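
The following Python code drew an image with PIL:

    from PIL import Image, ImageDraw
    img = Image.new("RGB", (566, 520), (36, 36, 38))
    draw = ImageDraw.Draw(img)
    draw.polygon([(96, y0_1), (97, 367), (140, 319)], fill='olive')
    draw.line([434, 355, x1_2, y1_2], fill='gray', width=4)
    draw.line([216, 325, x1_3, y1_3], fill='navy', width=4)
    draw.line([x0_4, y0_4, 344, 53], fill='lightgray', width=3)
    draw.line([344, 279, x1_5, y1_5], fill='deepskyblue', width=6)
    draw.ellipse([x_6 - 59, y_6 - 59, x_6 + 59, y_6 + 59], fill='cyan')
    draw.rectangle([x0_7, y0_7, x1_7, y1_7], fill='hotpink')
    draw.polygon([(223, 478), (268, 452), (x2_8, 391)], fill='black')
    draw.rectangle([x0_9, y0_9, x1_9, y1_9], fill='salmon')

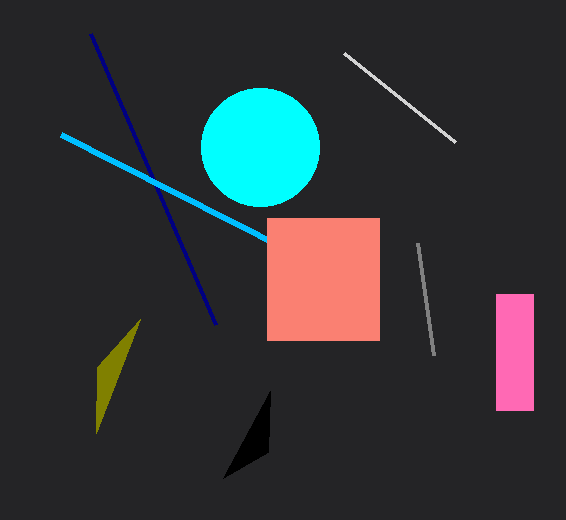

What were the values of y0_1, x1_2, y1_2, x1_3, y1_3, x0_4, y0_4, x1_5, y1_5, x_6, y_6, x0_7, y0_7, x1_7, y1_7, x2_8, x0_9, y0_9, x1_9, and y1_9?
y0_1 = 433
x1_2 = 418
y1_2 = 243
x1_3 = 91
y1_3 = 34
x0_4 = 455
y0_4 = 142
x1_5 = 61
y1_5 = 135
x_6 = 260
y_6 = 147
x0_7 = 496
y0_7 = 294
x1_7 = 533
y1_7 = 410
x2_8 = 270
x0_9 = 267
y0_9 = 218
x1_9 = 379
y1_9 = 340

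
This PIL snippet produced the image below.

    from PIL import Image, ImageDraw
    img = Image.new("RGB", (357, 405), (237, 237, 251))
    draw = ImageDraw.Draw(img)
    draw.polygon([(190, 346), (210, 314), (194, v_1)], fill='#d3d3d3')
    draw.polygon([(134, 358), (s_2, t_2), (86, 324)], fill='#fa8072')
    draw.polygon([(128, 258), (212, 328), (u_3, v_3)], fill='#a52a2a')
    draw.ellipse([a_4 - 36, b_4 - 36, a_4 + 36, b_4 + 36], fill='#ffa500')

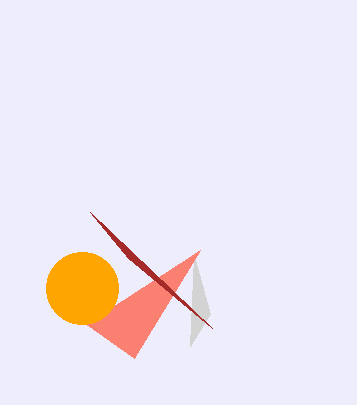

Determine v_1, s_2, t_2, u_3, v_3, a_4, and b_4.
v_1 = 256; s_2 = 200; t_2 = 250; u_3 = 90; v_3 = 212; a_4 = 82; b_4 = 288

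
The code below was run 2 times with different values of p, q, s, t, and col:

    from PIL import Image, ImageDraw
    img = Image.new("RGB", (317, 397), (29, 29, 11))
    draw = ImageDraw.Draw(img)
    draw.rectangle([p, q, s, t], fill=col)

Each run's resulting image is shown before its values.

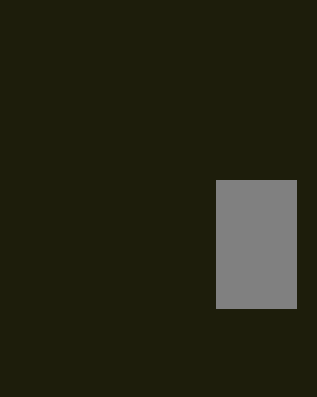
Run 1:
p = 216
q = 180
s = 296
t = 308
col = 'gray'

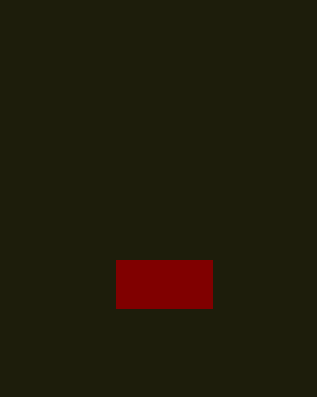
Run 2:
p = 116
q = 260
s = 212
t = 308
col = 'maroon'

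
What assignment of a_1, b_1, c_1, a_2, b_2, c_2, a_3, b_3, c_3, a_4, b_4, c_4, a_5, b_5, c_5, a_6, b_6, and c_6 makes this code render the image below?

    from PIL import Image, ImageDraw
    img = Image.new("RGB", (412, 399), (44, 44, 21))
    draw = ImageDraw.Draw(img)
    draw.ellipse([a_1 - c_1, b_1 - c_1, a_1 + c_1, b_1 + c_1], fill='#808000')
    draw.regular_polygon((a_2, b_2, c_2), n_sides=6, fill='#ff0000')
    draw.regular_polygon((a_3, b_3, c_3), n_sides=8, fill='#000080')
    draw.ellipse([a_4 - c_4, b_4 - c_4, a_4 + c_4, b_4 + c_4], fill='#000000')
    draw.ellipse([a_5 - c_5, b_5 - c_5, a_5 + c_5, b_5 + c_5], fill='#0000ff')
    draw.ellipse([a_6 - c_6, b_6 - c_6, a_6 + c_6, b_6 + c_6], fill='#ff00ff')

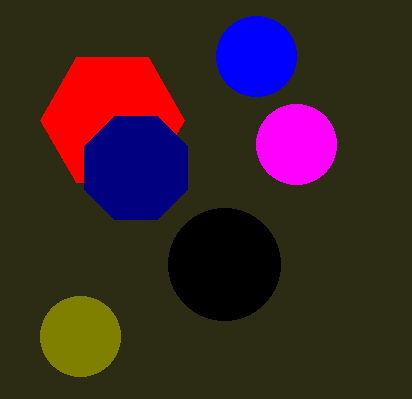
a_1 = 80
b_1 = 336
c_1 = 40
a_2 = 112
b_2 = 120
c_2 = 72
a_3 = 136
b_3 = 168
c_3 = 56
a_4 = 224
b_4 = 264
c_4 = 56
a_5 = 256
b_5 = 56
c_5 = 40
a_6 = 296
b_6 = 144
c_6 = 40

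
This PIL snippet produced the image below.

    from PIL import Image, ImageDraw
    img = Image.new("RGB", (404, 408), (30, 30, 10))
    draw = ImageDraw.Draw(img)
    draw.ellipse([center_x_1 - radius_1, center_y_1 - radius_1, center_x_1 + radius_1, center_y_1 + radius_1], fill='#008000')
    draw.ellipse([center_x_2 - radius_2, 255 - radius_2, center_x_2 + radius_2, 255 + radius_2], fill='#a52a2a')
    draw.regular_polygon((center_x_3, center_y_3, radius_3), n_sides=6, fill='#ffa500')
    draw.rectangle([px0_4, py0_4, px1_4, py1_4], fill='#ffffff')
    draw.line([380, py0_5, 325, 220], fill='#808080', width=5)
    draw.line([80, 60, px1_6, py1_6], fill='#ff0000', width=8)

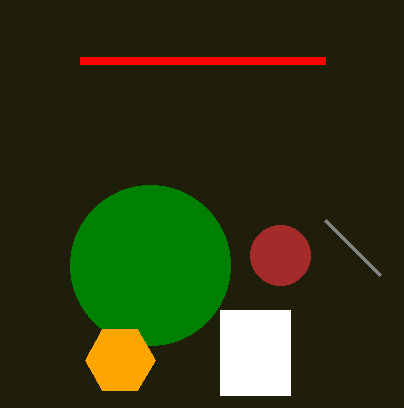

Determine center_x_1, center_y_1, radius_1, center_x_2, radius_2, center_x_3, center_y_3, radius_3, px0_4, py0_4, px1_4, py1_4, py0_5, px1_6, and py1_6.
center_x_1 = 150, center_y_1 = 265, radius_1 = 80, center_x_2 = 280, radius_2 = 30, center_x_3 = 120, center_y_3 = 360, radius_3 = 35, px0_4 = 220, py0_4 = 310, px1_4 = 290, py1_4 = 395, py0_5 = 275, px1_6 = 325, py1_6 = 60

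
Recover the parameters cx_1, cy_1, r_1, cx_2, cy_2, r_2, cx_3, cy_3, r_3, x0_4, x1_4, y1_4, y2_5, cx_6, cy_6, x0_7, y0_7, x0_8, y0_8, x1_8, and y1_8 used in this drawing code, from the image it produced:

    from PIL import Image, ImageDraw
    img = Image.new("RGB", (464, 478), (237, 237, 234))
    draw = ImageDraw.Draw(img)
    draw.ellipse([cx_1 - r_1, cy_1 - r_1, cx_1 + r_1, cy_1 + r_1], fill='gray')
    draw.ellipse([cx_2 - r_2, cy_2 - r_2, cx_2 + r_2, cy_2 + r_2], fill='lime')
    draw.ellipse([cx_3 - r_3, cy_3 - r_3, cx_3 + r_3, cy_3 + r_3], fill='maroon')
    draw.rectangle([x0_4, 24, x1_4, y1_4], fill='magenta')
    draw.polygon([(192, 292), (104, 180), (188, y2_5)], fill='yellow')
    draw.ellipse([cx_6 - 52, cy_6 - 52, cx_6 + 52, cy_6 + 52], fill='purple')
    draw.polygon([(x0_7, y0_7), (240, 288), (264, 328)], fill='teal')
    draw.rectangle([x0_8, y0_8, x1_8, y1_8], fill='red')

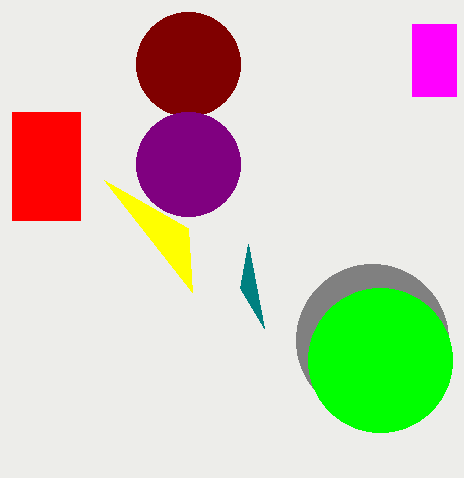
cx_1 = 372
cy_1 = 340
r_1 = 76
cx_2 = 380
cy_2 = 360
r_2 = 72
cx_3 = 188
cy_3 = 64
r_3 = 52
x0_4 = 412
x1_4 = 456
y1_4 = 96
y2_5 = 228
cx_6 = 188
cy_6 = 164
x0_7 = 248
y0_7 = 244
x0_8 = 12
y0_8 = 112
x1_8 = 80
y1_8 = 220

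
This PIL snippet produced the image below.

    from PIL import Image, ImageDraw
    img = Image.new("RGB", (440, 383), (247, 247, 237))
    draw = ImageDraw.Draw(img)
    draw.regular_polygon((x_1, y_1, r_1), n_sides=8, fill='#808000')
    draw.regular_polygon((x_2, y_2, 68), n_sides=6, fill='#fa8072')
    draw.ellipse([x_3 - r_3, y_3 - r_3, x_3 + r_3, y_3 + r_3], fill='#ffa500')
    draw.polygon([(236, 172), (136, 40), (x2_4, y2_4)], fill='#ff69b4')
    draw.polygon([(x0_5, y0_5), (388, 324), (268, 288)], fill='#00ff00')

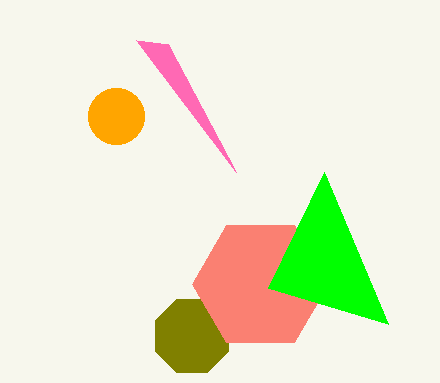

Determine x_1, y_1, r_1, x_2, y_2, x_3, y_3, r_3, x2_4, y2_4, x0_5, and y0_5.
x_1 = 192
y_1 = 336
r_1 = 40
x_2 = 260
y_2 = 284
x_3 = 116
y_3 = 116
r_3 = 28
x2_4 = 168
y2_4 = 44
x0_5 = 324
y0_5 = 172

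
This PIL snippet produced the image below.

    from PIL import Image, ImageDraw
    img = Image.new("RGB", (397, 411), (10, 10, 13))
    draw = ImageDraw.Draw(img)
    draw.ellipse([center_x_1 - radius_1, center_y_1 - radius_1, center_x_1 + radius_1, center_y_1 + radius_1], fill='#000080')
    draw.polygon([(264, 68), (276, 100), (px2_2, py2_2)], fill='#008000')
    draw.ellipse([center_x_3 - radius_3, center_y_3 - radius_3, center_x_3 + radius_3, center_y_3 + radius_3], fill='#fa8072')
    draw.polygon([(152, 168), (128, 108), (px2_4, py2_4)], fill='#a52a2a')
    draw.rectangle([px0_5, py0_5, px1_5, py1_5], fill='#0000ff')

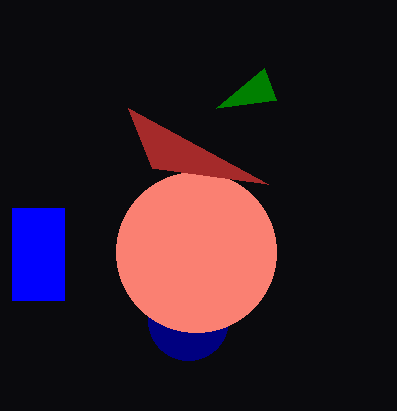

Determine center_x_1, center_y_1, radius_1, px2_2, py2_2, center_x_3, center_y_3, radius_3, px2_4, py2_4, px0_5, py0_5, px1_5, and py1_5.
center_x_1 = 188; center_y_1 = 320; radius_1 = 40; px2_2 = 216; py2_2 = 108; center_x_3 = 196; center_y_3 = 252; radius_3 = 80; px2_4 = 268; py2_4 = 184; px0_5 = 12; py0_5 = 208; px1_5 = 64; py1_5 = 300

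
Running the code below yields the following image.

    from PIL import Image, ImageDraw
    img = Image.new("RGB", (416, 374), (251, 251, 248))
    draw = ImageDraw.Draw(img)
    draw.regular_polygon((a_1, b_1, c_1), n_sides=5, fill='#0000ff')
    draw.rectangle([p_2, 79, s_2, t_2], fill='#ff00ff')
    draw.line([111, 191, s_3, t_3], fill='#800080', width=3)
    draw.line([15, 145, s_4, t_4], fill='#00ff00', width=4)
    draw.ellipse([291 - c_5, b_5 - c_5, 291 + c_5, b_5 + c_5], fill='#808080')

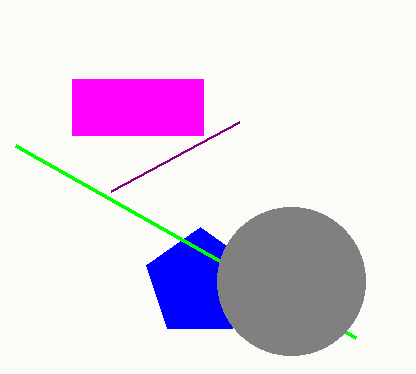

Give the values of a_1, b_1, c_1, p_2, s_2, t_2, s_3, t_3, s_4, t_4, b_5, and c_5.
a_1 = 200, b_1 = 283, c_1 = 56, p_2 = 72, s_2 = 203, t_2 = 135, s_3 = 239, t_3 = 122, s_4 = 355, t_4 = 337, b_5 = 281, c_5 = 74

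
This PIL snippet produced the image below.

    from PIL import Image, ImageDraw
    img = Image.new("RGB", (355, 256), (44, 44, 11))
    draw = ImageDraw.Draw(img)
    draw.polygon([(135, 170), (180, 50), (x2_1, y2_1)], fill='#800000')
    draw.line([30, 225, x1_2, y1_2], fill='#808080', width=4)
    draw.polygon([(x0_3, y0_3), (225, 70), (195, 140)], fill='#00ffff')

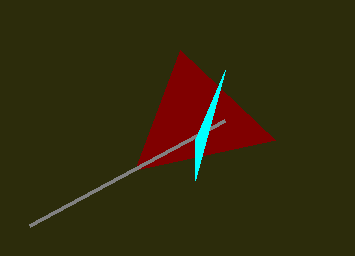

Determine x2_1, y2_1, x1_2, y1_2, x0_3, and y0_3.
x2_1 = 275; y2_1 = 140; x1_2 = 225; y1_2 = 120; x0_3 = 195; y0_3 = 180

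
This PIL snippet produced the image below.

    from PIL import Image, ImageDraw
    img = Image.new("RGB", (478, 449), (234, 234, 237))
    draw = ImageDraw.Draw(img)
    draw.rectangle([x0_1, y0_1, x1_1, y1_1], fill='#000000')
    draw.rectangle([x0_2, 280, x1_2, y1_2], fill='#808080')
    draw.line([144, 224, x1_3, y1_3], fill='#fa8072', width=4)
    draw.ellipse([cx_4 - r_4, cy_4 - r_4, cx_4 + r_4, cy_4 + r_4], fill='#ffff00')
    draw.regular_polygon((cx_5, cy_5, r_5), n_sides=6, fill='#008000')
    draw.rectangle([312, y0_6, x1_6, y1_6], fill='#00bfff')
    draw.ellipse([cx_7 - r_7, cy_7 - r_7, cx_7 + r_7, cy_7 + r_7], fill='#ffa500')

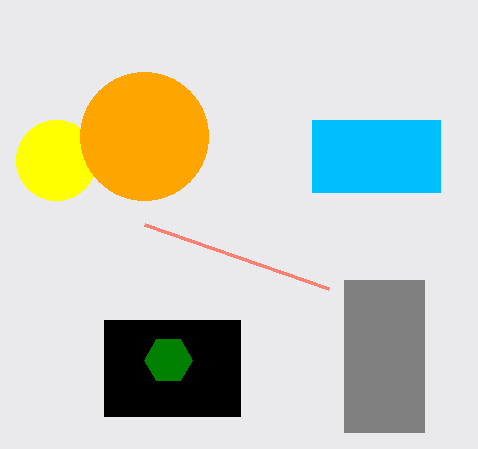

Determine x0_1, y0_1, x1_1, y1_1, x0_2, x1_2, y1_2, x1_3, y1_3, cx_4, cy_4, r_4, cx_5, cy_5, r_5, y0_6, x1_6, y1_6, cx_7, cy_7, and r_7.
x0_1 = 104, y0_1 = 320, x1_1 = 240, y1_1 = 416, x0_2 = 344, x1_2 = 424, y1_2 = 432, x1_3 = 328, y1_3 = 288, cx_4 = 56, cy_4 = 160, r_4 = 40, cx_5 = 168, cy_5 = 360, r_5 = 24, y0_6 = 120, x1_6 = 440, y1_6 = 192, cx_7 = 144, cy_7 = 136, r_7 = 64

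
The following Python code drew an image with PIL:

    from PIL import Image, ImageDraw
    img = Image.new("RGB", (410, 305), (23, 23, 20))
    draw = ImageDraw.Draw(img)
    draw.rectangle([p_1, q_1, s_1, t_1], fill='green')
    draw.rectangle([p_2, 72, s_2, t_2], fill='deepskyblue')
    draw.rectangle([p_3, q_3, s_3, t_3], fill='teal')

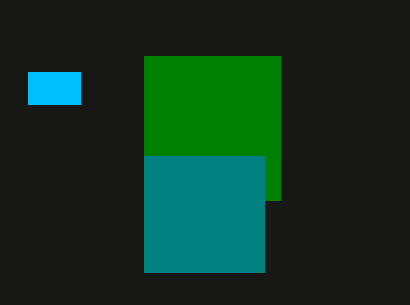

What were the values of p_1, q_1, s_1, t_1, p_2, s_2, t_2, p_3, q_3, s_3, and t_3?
p_1 = 144
q_1 = 56
s_1 = 280
t_1 = 200
p_2 = 28
s_2 = 80
t_2 = 104
p_3 = 144
q_3 = 156
s_3 = 264
t_3 = 272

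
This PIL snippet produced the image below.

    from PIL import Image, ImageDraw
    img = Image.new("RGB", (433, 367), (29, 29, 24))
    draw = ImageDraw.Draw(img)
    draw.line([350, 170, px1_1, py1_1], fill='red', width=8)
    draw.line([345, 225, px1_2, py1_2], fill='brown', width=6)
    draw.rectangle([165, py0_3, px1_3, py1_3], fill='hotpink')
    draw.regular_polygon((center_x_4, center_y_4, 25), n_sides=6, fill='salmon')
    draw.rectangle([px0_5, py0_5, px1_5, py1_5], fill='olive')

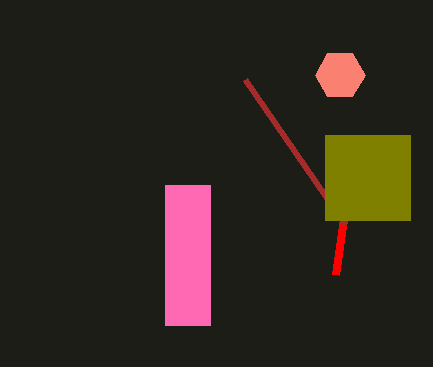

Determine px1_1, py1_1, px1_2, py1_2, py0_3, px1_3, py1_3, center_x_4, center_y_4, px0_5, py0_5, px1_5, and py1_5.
px1_1 = 335, py1_1 = 275, px1_2 = 245, py1_2 = 80, py0_3 = 185, px1_3 = 210, py1_3 = 325, center_x_4 = 340, center_y_4 = 75, px0_5 = 325, py0_5 = 135, px1_5 = 410, py1_5 = 220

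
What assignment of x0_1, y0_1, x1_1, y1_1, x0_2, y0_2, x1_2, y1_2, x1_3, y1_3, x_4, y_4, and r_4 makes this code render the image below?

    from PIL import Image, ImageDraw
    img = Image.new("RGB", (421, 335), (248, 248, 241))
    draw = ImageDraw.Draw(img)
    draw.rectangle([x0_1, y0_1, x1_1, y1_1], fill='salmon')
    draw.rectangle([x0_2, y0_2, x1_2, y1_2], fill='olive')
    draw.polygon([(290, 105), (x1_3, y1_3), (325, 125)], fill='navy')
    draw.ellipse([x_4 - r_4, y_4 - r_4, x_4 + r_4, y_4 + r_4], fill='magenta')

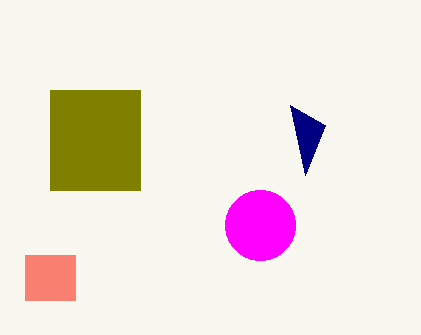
x0_1 = 25, y0_1 = 255, x1_1 = 75, y1_1 = 300, x0_2 = 50, y0_2 = 90, x1_2 = 140, y1_2 = 190, x1_3 = 305, y1_3 = 175, x_4 = 260, y_4 = 225, r_4 = 35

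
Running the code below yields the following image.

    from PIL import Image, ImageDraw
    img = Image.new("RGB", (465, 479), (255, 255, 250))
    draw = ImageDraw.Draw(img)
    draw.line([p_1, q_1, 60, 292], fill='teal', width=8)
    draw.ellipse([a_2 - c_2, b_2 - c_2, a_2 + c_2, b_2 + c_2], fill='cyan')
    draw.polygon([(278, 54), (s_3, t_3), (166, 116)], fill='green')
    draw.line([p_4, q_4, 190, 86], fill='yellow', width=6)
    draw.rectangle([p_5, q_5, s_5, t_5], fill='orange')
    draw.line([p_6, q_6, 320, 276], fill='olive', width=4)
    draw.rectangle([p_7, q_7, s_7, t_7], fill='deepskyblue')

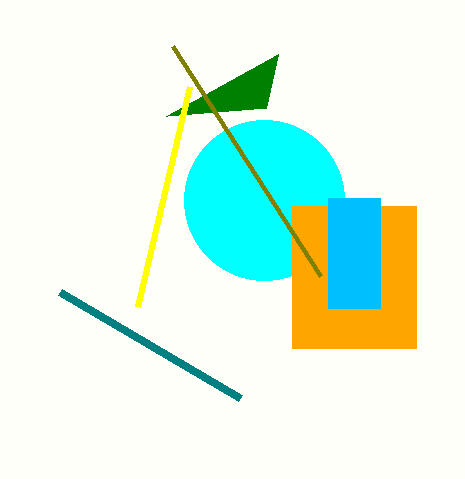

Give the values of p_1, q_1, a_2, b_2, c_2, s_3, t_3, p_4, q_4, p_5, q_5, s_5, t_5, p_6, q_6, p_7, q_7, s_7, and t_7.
p_1 = 240, q_1 = 398, a_2 = 264, b_2 = 200, c_2 = 80, s_3 = 266, t_3 = 108, p_4 = 138, q_4 = 306, p_5 = 292, q_5 = 206, s_5 = 416, t_5 = 348, p_6 = 172, q_6 = 46, p_7 = 328, q_7 = 198, s_7 = 380, t_7 = 308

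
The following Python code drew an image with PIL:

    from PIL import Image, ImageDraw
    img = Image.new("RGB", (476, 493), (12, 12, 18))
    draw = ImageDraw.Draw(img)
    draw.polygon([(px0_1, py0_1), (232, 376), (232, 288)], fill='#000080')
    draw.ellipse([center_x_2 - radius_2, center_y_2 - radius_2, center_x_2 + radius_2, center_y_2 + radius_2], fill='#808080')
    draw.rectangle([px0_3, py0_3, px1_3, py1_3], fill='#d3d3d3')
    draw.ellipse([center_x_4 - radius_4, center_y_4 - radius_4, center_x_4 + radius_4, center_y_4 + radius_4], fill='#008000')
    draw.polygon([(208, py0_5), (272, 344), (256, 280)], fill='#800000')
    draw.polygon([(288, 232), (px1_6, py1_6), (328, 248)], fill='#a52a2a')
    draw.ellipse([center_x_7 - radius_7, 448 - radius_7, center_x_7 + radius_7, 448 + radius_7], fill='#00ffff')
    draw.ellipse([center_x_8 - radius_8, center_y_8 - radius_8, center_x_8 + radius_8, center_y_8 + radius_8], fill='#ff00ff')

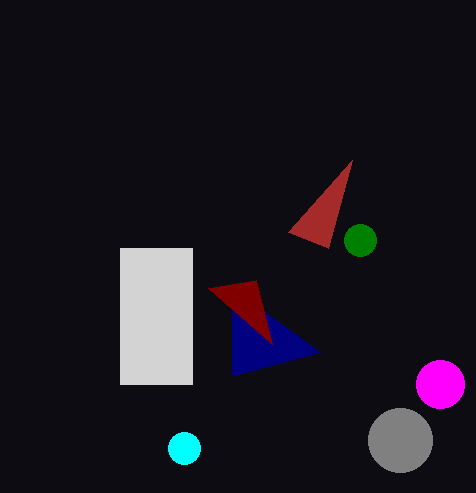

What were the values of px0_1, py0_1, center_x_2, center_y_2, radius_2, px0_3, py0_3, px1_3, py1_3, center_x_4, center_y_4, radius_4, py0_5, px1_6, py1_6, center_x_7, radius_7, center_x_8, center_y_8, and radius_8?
px0_1 = 320; py0_1 = 352; center_x_2 = 400; center_y_2 = 440; radius_2 = 32; px0_3 = 120; py0_3 = 248; px1_3 = 192; py1_3 = 384; center_x_4 = 360; center_y_4 = 240; radius_4 = 16; py0_5 = 288; px1_6 = 352; py1_6 = 160; center_x_7 = 184; radius_7 = 16; center_x_8 = 440; center_y_8 = 384; radius_8 = 24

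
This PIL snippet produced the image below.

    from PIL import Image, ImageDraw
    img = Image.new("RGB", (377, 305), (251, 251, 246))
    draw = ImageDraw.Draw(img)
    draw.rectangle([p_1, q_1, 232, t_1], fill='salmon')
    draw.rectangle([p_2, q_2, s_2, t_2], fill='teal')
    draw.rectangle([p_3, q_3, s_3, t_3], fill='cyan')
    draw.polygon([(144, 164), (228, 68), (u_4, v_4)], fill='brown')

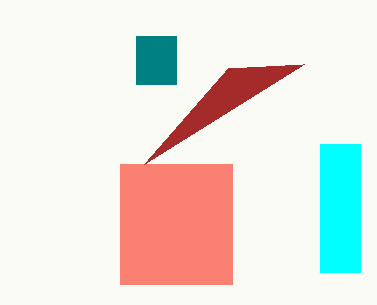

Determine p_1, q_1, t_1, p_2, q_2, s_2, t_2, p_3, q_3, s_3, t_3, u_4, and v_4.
p_1 = 120, q_1 = 164, t_1 = 284, p_2 = 136, q_2 = 36, s_2 = 176, t_2 = 84, p_3 = 320, q_3 = 144, s_3 = 360, t_3 = 272, u_4 = 304, v_4 = 64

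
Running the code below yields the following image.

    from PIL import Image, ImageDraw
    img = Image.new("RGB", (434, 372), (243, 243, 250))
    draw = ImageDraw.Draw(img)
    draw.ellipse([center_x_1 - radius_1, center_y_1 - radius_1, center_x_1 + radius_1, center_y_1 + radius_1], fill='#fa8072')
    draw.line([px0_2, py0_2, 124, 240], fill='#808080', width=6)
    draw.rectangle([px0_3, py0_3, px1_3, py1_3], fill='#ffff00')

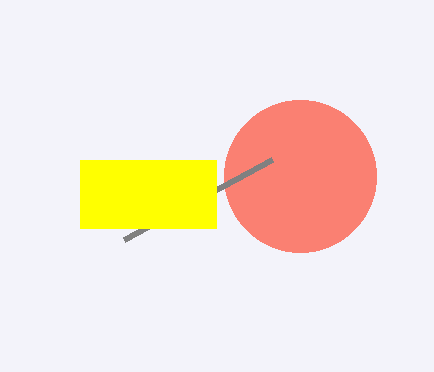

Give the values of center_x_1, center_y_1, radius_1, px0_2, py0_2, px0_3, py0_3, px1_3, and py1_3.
center_x_1 = 300, center_y_1 = 176, radius_1 = 76, px0_2 = 272, py0_2 = 160, px0_3 = 80, py0_3 = 160, px1_3 = 216, py1_3 = 228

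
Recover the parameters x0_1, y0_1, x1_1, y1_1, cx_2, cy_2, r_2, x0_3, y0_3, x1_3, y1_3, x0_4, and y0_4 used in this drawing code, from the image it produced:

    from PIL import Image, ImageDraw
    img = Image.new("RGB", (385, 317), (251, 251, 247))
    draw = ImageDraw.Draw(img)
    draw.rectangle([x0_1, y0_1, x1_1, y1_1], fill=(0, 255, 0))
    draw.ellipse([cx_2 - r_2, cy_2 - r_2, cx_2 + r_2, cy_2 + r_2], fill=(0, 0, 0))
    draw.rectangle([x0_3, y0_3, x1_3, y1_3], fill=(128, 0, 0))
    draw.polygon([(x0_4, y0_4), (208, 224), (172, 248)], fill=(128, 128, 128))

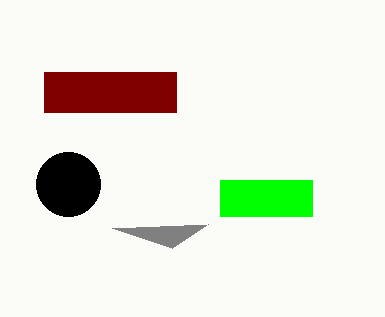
x0_1 = 220; y0_1 = 180; x1_1 = 312; y1_1 = 216; cx_2 = 68; cy_2 = 184; r_2 = 32; x0_3 = 44; y0_3 = 72; x1_3 = 176; y1_3 = 112; x0_4 = 112; y0_4 = 228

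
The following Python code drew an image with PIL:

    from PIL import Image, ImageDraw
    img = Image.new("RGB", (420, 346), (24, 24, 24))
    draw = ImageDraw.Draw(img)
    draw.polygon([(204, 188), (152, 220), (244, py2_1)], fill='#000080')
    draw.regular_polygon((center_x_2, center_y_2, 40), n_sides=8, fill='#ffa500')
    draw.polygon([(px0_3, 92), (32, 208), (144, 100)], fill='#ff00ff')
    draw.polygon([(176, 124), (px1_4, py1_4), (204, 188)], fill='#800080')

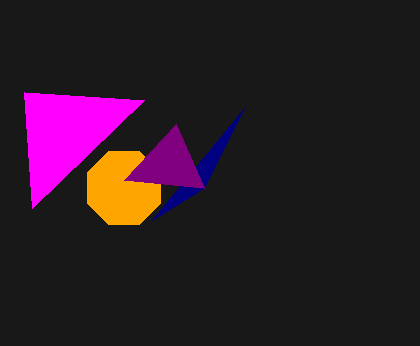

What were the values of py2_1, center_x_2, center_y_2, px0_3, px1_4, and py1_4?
py2_1 = 108; center_x_2 = 124; center_y_2 = 188; px0_3 = 24; px1_4 = 124; py1_4 = 180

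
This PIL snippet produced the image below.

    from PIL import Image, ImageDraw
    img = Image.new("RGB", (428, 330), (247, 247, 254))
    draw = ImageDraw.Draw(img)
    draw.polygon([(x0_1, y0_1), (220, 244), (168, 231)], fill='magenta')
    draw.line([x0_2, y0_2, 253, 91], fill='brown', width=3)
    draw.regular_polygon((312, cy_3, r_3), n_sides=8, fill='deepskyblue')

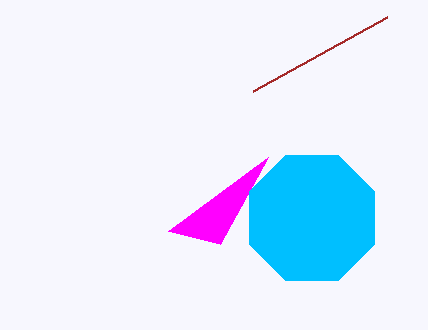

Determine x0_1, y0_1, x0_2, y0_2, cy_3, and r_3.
x0_1 = 268; y0_1 = 157; x0_2 = 387; y0_2 = 17; cy_3 = 218; r_3 = 68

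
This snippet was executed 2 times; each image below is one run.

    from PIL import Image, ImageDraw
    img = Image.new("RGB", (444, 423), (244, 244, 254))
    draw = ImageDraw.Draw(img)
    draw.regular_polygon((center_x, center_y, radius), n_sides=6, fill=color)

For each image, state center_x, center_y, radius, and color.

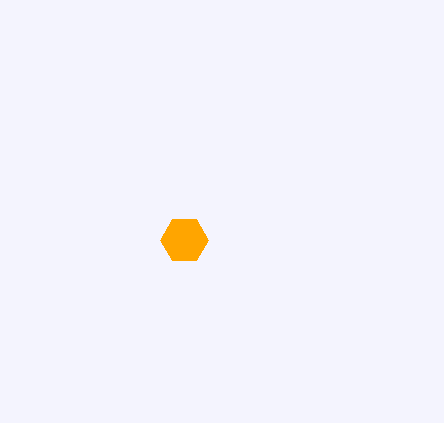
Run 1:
center_x = 184
center_y = 240
radius = 24
color = 'orange'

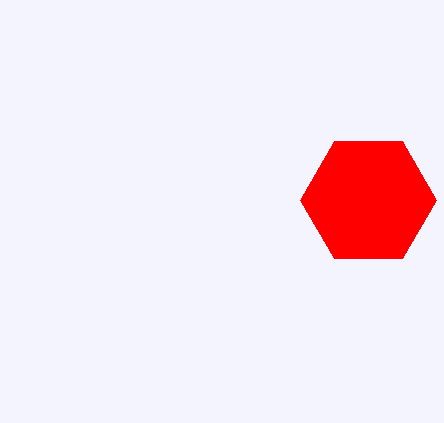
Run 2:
center_x = 368; center_y = 200; radius = 68; color = 'red'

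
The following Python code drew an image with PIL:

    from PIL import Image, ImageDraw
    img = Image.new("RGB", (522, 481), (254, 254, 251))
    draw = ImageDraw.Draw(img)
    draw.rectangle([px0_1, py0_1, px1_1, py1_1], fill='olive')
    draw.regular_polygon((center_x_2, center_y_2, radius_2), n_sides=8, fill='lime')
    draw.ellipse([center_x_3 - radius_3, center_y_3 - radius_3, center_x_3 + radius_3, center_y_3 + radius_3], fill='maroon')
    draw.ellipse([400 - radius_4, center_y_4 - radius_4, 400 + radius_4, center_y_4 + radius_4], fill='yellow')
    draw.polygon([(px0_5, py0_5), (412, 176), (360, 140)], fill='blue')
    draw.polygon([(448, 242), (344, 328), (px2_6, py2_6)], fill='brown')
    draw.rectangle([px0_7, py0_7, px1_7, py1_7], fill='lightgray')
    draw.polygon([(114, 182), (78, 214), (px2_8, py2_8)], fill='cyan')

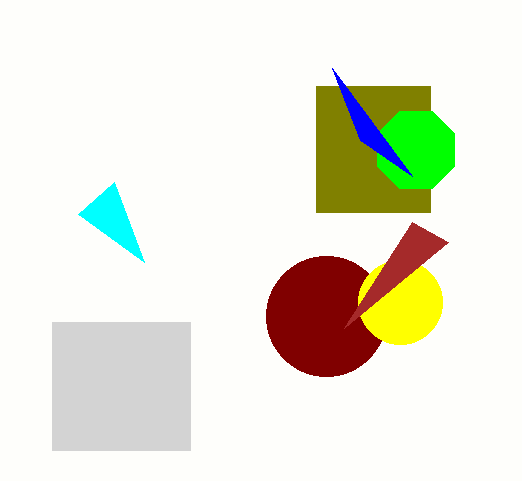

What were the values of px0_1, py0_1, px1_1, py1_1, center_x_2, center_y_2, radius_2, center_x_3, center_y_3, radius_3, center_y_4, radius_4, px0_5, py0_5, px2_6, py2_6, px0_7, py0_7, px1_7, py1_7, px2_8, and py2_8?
px0_1 = 316, py0_1 = 86, px1_1 = 430, py1_1 = 212, center_x_2 = 416, center_y_2 = 150, radius_2 = 42, center_x_3 = 326, center_y_3 = 316, radius_3 = 60, center_y_4 = 302, radius_4 = 42, px0_5 = 332, py0_5 = 68, px2_6 = 412, py2_6 = 222, px0_7 = 52, py0_7 = 322, px1_7 = 190, py1_7 = 450, px2_8 = 144, py2_8 = 262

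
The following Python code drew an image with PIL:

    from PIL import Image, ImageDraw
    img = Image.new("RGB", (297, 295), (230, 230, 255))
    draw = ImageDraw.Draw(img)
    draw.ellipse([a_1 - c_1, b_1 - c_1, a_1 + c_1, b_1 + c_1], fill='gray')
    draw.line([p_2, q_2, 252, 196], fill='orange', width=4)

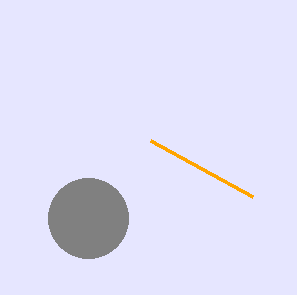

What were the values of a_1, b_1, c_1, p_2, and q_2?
a_1 = 88; b_1 = 218; c_1 = 40; p_2 = 150; q_2 = 140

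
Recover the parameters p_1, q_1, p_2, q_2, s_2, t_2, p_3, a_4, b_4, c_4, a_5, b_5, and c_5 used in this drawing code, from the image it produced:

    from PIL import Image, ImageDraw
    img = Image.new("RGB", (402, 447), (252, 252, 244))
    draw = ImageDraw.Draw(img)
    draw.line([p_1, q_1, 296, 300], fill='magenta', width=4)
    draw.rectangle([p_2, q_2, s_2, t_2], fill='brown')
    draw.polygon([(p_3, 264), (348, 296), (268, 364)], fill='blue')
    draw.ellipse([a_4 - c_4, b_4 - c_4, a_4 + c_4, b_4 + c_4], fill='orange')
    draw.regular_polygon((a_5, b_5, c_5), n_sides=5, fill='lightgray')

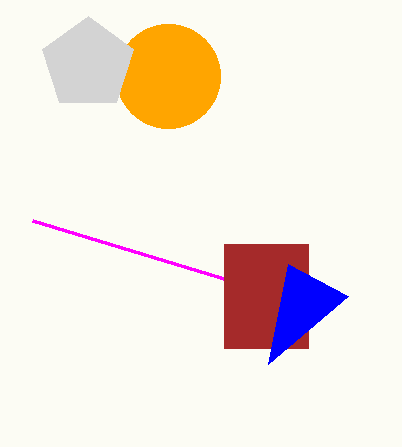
p_1 = 32
q_1 = 220
p_2 = 224
q_2 = 244
s_2 = 308
t_2 = 348
p_3 = 288
a_4 = 168
b_4 = 76
c_4 = 52
a_5 = 88
b_5 = 64
c_5 = 48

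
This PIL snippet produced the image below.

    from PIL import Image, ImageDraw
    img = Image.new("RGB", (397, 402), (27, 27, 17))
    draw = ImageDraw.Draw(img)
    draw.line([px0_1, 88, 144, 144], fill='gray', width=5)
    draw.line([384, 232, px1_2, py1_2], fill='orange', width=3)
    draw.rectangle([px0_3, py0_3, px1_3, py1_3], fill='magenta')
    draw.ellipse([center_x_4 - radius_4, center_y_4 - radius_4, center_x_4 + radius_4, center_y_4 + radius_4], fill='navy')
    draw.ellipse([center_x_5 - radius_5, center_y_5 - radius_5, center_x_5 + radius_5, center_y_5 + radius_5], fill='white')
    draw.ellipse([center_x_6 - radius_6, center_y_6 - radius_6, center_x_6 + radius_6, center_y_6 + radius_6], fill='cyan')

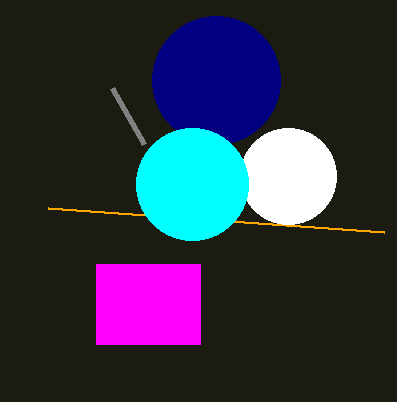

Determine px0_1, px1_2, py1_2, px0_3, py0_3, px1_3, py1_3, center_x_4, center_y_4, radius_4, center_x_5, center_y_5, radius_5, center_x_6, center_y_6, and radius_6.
px0_1 = 112; px1_2 = 48; py1_2 = 208; px0_3 = 96; py0_3 = 264; px1_3 = 200; py1_3 = 344; center_x_4 = 216; center_y_4 = 80; radius_4 = 64; center_x_5 = 288; center_y_5 = 176; radius_5 = 48; center_x_6 = 192; center_y_6 = 184; radius_6 = 56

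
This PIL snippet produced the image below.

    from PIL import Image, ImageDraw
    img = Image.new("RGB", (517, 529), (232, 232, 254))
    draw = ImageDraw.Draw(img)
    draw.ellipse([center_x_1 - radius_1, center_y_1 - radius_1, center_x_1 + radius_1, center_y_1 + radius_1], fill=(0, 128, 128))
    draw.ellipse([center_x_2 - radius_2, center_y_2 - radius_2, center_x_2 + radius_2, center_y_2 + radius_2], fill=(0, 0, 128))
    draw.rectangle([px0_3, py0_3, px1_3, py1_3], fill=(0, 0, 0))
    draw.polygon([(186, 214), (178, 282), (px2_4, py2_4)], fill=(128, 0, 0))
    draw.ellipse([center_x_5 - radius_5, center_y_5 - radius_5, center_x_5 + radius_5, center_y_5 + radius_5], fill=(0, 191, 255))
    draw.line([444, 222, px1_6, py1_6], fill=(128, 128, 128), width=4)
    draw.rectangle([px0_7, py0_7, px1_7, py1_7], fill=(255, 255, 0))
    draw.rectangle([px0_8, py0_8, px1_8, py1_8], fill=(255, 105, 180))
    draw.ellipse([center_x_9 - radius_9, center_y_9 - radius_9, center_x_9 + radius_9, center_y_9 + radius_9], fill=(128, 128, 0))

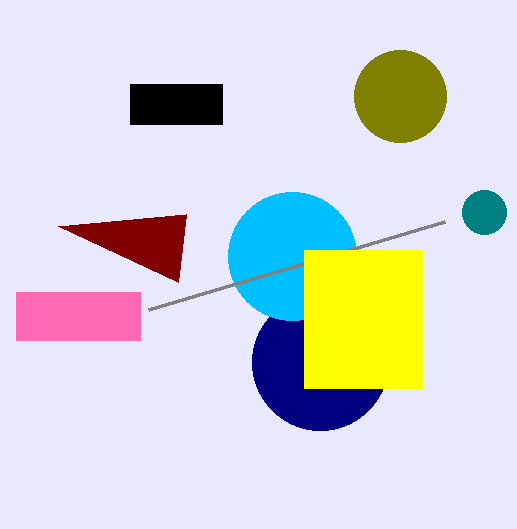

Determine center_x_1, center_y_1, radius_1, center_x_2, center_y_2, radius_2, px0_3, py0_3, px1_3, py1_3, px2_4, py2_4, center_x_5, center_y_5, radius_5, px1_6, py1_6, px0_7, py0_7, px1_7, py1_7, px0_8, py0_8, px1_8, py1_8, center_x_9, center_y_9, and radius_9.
center_x_1 = 484; center_y_1 = 212; radius_1 = 22; center_x_2 = 320; center_y_2 = 362; radius_2 = 68; px0_3 = 130; py0_3 = 84; px1_3 = 222; py1_3 = 124; px2_4 = 58; py2_4 = 226; center_x_5 = 292; center_y_5 = 256; radius_5 = 64; px1_6 = 148; py1_6 = 310; px0_7 = 304; py0_7 = 250; px1_7 = 422; py1_7 = 388; px0_8 = 16; py0_8 = 292; px1_8 = 140; py1_8 = 340; center_x_9 = 400; center_y_9 = 96; radius_9 = 46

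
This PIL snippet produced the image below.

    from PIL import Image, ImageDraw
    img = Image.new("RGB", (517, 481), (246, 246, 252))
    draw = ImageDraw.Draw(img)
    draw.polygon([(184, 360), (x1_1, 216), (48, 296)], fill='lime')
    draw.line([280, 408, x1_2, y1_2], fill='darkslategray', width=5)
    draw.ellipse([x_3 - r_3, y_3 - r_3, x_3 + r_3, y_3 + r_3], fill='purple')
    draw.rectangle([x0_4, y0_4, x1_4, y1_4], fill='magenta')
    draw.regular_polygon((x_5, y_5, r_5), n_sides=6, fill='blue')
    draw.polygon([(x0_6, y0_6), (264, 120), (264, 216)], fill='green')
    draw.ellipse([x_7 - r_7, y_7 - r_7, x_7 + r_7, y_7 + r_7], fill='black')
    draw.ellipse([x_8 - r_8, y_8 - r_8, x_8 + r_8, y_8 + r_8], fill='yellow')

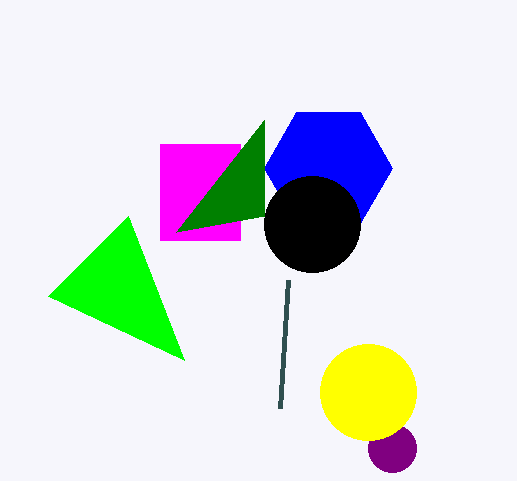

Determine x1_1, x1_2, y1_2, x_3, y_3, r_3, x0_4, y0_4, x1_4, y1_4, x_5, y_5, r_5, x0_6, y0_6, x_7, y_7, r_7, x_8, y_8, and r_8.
x1_1 = 128, x1_2 = 288, y1_2 = 280, x_3 = 392, y_3 = 448, r_3 = 24, x0_4 = 160, y0_4 = 144, x1_4 = 240, y1_4 = 240, x_5 = 328, y_5 = 168, r_5 = 64, x0_6 = 176, y0_6 = 232, x_7 = 312, y_7 = 224, r_7 = 48, x_8 = 368, y_8 = 392, r_8 = 48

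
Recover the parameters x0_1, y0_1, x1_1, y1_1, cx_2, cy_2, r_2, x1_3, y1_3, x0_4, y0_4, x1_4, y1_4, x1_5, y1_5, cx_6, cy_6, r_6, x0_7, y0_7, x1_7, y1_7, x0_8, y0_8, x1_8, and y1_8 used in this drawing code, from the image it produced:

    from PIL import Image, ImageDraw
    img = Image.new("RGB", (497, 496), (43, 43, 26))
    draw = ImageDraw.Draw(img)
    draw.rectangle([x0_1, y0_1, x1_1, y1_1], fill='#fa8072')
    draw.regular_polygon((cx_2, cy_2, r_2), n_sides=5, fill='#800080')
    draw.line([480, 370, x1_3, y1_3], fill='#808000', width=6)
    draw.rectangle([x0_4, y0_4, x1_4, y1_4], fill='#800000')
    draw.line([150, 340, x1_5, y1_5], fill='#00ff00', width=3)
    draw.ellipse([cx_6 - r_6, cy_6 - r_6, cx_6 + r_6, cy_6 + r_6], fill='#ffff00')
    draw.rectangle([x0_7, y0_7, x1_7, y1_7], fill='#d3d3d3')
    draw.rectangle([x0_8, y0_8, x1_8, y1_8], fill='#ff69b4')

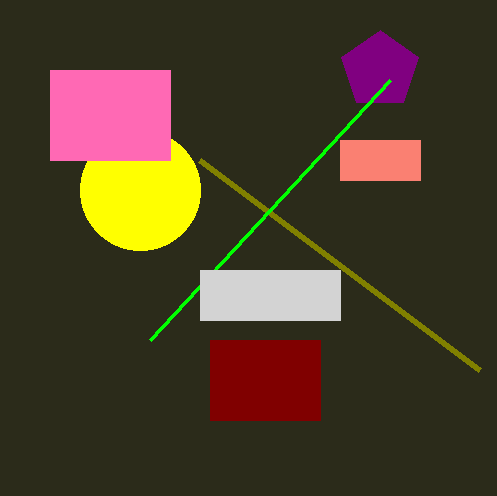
x0_1 = 340, y0_1 = 140, x1_1 = 420, y1_1 = 180, cx_2 = 380, cy_2 = 70, r_2 = 40, x1_3 = 200, y1_3 = 160, x0_4 = 210, y0_4 = 340, x1_4 = 320, y1_4 = 420, x1_5 = 390, y1_5 = 80, cx_6 = 140, cy_6 = 190, r_6 = 60, x0_7 = 200, y0_7 = 270, x1_7 = 340, y1_7 = 320, x0_8 = 50, y0_8 = 70, x1_8 = 170, y1_8 = 160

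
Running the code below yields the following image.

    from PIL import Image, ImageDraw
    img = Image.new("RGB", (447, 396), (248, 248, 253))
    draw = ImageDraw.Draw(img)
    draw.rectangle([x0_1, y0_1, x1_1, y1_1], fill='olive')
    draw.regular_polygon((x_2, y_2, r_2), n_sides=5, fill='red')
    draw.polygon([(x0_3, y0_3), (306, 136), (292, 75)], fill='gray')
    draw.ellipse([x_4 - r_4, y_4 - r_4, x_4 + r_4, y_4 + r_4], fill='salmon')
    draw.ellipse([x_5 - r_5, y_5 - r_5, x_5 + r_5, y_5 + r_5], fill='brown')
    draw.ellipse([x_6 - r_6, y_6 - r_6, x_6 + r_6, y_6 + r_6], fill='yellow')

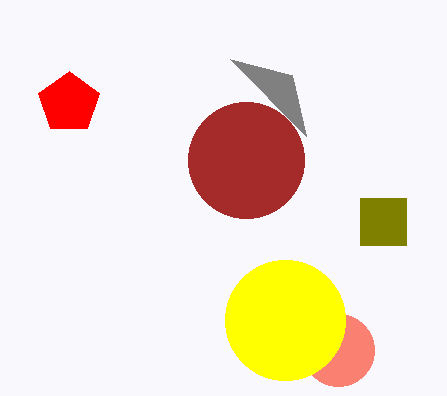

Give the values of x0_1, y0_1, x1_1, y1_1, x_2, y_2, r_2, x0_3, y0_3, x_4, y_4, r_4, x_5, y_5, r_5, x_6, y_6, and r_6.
x0_1 = 360
y0_1 = 198
x1_1 = 406
y1_1 = 245
x_2 = 69
y_2 = 103
r_2 = 32
x0_3 = 230
y0_3 = 59
x_4 = 338
y_4 = 350
r_4 = 36
x_5 = 246
y_5 = 160
r_5 = 58
x_6 = 285
y_6 = 320
r_6 = 60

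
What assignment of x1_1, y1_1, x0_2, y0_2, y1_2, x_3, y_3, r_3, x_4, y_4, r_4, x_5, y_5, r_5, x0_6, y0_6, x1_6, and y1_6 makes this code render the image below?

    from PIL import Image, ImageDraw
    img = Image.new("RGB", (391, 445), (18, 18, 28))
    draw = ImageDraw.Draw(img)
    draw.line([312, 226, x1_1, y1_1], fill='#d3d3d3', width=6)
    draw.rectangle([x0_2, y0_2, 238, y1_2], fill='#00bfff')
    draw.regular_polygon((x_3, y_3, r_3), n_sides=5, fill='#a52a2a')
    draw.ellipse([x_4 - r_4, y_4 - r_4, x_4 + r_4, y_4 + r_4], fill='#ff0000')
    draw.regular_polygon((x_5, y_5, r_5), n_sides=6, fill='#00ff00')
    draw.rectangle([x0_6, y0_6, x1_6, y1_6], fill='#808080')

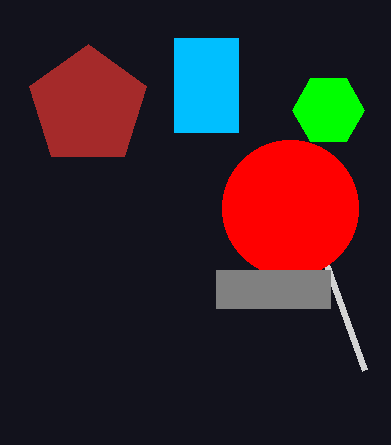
x1_1 = 364; y1_1 = 370; x0_2 = 174; y0_2 = 38; y1_2 = 132; x_3 = 88; y_3 = 106; r_3 = 62; x_4 = 290; y_4 = 208; r_4 = 68; x_5 = 328; y_5 = 110; r_5 = 36; x0_6 = 216; y0_6 = 270; x1_6 = 330; y1_6 = 308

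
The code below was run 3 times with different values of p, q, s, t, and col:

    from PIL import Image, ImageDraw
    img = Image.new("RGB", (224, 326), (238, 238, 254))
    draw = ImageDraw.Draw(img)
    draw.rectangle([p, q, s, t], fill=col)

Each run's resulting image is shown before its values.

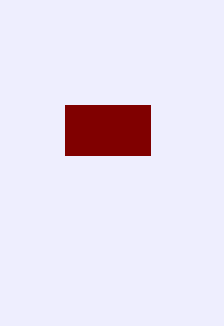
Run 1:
p = 65, q = 105, s = 150, t = 155, col = 'maroon'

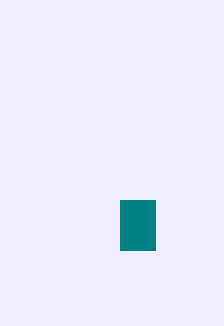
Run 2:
p = 120; q = 200; s = 155; t = 250; col = 'teal'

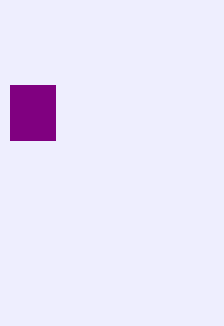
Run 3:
p = 10; q = 85; s = 55; t = 140; col = 'purple'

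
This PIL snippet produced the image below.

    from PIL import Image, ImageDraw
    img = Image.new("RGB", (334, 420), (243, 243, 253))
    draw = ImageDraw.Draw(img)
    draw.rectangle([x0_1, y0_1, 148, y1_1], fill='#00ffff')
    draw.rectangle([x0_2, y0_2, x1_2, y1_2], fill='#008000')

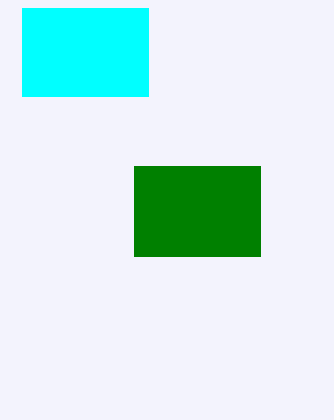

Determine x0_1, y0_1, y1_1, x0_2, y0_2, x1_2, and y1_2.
x0_1 = 22; y0_1 = 8; y1_1 = 96; x0_2 = 134; y0_2 = 166; x1_2 = 260; y1_2 = 256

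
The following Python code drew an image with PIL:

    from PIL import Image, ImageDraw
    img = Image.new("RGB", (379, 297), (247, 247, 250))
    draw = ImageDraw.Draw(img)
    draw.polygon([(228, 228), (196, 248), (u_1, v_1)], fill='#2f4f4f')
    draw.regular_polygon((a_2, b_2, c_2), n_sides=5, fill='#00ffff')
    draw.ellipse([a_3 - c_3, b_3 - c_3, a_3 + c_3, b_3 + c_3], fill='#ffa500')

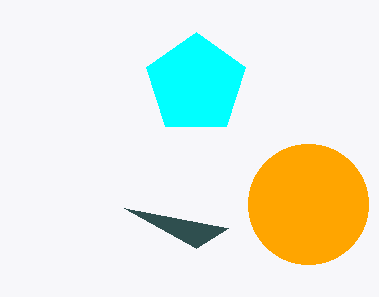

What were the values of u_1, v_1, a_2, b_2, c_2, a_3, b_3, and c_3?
u_1 = 124, v_1 = 208, a_2 = 196, b_2 = 84, c_2 = 52, a_3 = 308, b_3 = 204, c_3 = 60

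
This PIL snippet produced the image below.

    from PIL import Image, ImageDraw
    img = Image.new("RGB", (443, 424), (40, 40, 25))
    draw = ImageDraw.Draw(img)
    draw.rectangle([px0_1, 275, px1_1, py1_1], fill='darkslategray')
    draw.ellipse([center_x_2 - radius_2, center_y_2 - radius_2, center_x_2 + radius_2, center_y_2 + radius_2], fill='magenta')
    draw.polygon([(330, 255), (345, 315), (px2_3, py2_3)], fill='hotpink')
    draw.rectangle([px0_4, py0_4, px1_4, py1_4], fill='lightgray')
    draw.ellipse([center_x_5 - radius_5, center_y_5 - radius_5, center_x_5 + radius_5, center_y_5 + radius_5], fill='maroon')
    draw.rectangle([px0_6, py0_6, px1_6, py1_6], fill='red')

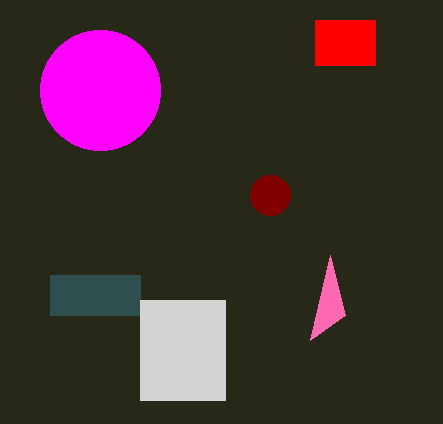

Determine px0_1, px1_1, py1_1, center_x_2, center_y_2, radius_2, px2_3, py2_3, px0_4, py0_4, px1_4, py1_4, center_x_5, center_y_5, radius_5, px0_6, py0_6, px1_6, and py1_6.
px0_1 = 50; px1_1 = 140; py1_1 = 315; center_x_2 = 100; center_y_2 = 90; radius_2 = 60; px2_3 = 310; py2_3 = 340; px0_4 = 140; py0_4 = 300; px1_4 = 225; py1_4 = 400; center_x_5 = 270; center_y_5 = 195; radius_5 = 20; px0_6 = 315; py0_6 = 20; px1_6 = 375; py1_6 = 65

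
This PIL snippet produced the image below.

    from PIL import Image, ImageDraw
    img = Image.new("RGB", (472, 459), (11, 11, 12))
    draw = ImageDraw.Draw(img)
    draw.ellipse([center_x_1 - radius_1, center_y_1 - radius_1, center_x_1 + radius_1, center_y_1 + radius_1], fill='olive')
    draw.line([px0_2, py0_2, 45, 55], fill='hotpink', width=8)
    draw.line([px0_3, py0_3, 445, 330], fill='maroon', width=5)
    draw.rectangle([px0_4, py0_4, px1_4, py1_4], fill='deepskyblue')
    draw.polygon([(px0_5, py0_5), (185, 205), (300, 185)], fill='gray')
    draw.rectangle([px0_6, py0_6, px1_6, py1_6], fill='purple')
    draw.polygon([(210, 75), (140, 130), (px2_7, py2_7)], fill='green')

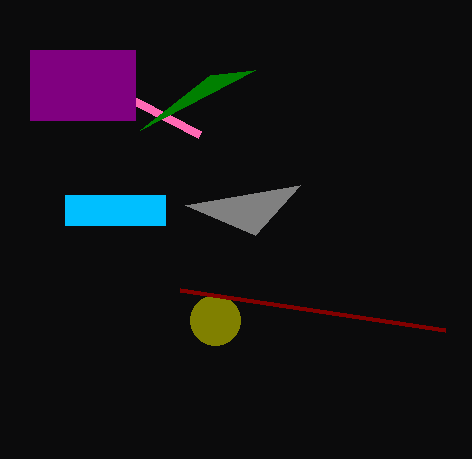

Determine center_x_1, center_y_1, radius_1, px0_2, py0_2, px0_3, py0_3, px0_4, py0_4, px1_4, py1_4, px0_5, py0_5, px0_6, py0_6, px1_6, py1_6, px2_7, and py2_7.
center_x_1 = 215, center_y_1 = 320, radius_1 = 25, px0_2 = 200, py0_2 = 135, px0_3 = 180, py0_3 = 290, px0_4 = 65, py0_4 = 195, px1_4 = 165, py1_4 = 225, px0_5 = 255, py0_5 = 235, px0_6 = 30, py0_6 = 50, px1_6 = 135, py1_6 = 120, px2_7 = 255, py2_7 = 70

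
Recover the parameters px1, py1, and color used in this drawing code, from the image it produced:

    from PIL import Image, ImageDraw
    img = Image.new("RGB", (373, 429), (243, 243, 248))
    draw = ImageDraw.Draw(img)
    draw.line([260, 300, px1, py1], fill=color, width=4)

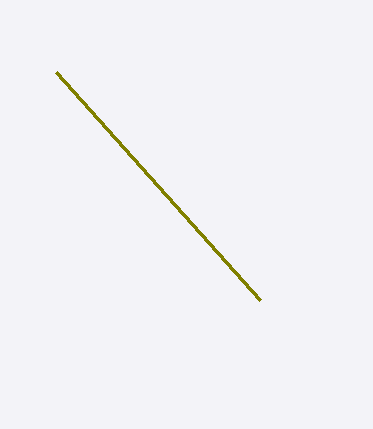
px1 = 56; py1 = 72; color = 'olive'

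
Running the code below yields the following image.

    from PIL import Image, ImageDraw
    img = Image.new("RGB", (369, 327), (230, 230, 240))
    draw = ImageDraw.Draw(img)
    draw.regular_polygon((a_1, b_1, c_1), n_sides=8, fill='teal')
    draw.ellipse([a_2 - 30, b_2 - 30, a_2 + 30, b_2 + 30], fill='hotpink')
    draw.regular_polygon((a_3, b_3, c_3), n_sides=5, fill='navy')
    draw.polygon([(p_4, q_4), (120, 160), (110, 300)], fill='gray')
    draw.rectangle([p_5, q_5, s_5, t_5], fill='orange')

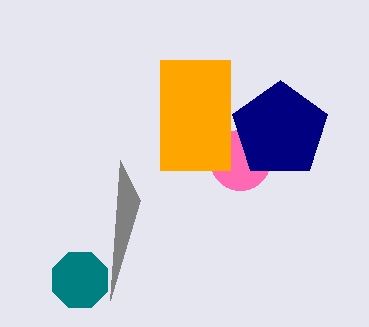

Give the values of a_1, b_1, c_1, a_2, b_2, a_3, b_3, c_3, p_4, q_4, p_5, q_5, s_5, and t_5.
a_1 = 80; b_1 = 280; c_1 = 30; a_2 = 240; b_2 = 160; a_3 = 280; b_3 = 130; c_3 = 50; p_4 = 140; q_4 = 200; p_5 = 160; q_5 = 60; s_5 = 230; t_5 = 170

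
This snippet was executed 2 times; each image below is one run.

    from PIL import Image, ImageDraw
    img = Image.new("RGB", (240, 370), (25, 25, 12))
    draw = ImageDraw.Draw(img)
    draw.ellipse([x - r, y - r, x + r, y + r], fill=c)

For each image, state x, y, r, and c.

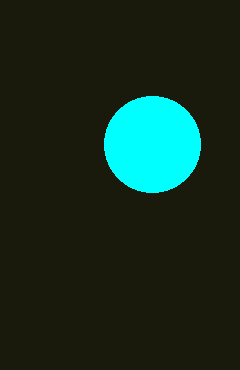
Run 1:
x = 152; y = 144; r = 48; c = 'cyan'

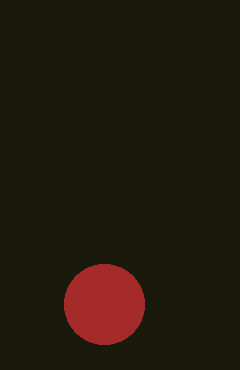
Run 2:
x = 104; y = 304; r = 40; c = 'brown'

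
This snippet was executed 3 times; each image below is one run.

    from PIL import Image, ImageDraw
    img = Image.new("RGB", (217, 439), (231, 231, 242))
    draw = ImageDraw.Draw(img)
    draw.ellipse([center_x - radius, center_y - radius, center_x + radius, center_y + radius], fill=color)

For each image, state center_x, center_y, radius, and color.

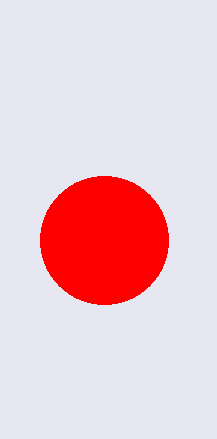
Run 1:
center_x = 104
center_y = 240
radius = 64
color = 'red'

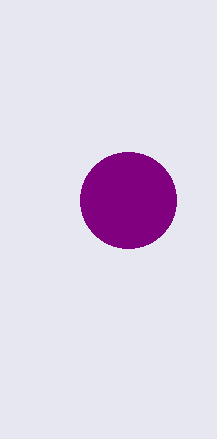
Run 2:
center_x = 128, center_y = 200, radius = 48, color = 'purple'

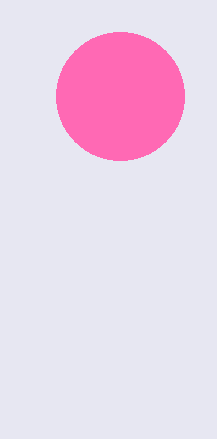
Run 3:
center_x = 120; center_y = 96; radius = 64; color = 'hotpink'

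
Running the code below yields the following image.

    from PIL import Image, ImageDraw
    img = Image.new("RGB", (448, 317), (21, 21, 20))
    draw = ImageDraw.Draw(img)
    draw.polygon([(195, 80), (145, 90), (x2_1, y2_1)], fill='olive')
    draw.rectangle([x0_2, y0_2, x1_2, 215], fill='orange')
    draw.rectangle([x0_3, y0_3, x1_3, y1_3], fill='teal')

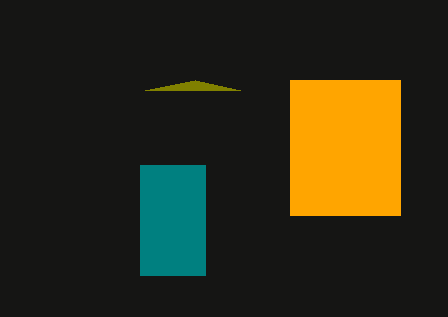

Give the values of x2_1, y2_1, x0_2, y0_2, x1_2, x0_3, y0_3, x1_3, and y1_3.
x2_1 = 240, y2_1 = 90, x0_2 = 290, y0_2 = 80, x1_2 = 400, x0_3 = 140, y0_3 = 165, x1_3 = 205, y1_3 = 275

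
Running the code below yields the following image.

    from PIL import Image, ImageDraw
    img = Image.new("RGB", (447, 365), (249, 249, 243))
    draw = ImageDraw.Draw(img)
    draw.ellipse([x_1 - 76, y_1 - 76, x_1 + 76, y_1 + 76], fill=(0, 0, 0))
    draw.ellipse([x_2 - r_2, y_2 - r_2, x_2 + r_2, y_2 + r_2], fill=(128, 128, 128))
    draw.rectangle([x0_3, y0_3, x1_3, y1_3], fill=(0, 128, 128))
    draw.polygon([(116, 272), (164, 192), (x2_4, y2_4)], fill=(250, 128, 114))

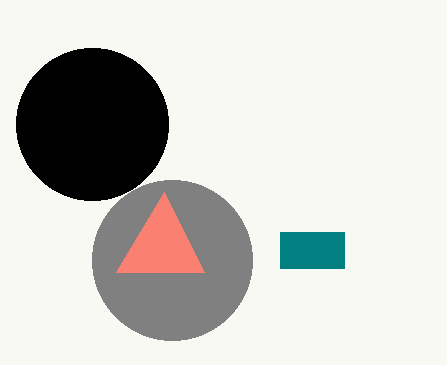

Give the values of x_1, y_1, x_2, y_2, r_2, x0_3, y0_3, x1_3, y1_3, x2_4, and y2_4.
x_1 = 92; y_1 = 124; x_2 = 172; y_2 = 260; r_2 = 80; x0_3 = 280; y0_3 = 232; x1_3 = 344; y1_3 = 268; x2_4 = 204; y2_4 = 272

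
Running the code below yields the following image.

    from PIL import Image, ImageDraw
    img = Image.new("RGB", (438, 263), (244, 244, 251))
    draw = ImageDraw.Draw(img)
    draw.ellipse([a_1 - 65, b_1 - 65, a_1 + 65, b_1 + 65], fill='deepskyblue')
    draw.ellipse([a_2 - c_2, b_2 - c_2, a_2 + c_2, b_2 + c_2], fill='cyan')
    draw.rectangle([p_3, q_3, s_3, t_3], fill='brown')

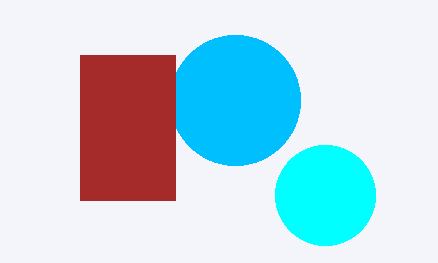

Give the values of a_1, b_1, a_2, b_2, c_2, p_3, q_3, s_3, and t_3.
a_1 = 235, b_1 = 100, a_2 = 325, b_2 = 195, c_2 = 50, p_3 = 80, q_3 = 55, s_3 = 175, t_3 = 200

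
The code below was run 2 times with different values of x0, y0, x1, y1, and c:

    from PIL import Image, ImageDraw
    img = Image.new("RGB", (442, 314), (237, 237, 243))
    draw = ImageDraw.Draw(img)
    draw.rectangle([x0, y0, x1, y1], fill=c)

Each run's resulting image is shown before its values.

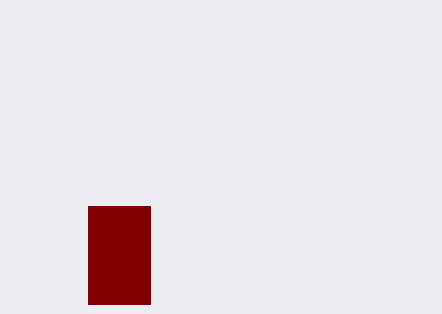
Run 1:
x0 = 88, y0 = 206, x1 = 150, y1 = 304, c = 'maroon'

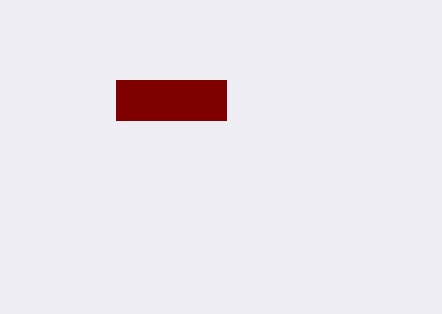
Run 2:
x0 = 116, y0 = 80, x1 = 226, y1 = 120, c = 'maroon'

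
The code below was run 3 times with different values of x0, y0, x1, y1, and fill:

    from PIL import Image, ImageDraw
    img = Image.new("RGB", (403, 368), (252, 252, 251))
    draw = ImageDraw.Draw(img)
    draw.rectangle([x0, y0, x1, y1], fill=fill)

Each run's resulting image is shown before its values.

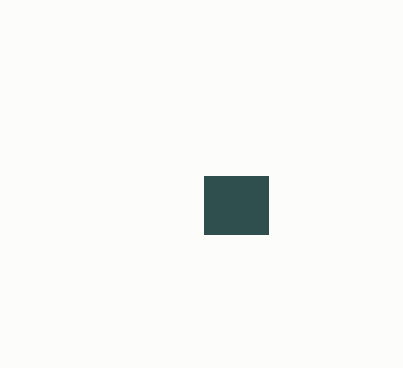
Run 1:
x0 = 204
y0 = 176
x1 = 268
y1 = 234
fill = 'darkslategray'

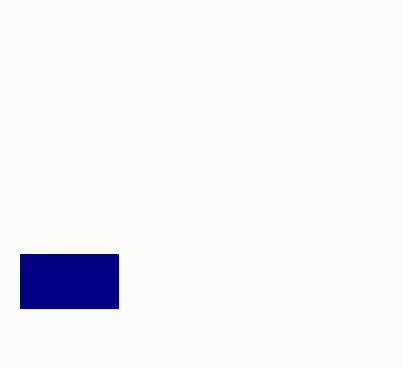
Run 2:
x0 = 20
y0 = 254
x1 = 118
y1 = 308
fill = 'navy'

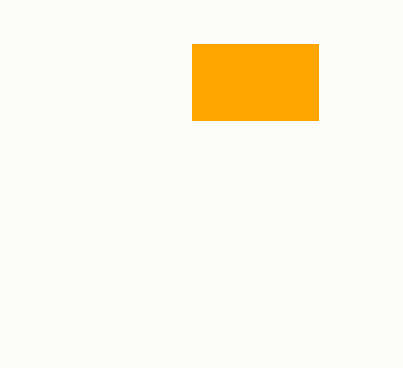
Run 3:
x0 = 192
y0 = 44
x1 = 318
y1 = 120
fill = 'orange'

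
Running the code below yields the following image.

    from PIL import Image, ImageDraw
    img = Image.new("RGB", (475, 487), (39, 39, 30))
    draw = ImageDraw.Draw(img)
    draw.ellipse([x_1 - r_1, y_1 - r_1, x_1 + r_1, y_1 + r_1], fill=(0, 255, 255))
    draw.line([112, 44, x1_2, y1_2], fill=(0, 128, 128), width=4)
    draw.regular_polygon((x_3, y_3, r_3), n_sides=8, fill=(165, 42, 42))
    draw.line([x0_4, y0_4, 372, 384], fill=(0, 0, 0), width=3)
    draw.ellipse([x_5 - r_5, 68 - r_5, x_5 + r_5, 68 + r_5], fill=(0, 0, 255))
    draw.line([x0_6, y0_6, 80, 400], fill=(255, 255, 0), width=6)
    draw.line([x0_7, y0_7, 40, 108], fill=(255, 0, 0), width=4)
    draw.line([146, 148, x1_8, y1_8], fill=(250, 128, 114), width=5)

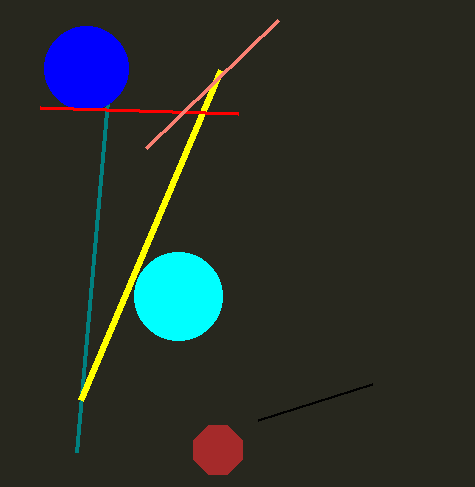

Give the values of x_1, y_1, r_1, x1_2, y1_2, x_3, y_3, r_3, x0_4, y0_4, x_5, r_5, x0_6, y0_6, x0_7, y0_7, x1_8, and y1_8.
x_1 = 178
y_1 = 296
r_1 = 44
x1_2 = 76
y1_2 = 452
x_3 = 218
y_3 = 450
r_3 = 26
x0_4 = 258
y0_4 = 420
x_5 = 86
r_5 = 42
x0_6 = 220
y0_6 = 70
x0_7 = 238
y0_7 = 114
x1_8 = 278
y1_8 = 20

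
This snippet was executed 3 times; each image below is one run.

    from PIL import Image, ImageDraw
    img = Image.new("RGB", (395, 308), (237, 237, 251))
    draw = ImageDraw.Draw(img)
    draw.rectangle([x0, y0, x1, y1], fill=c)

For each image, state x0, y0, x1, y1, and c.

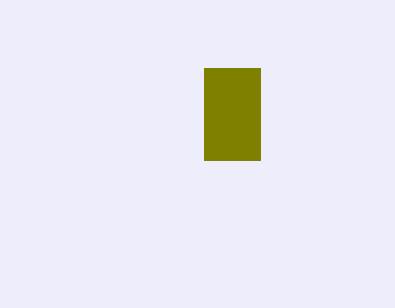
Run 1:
x0 = 204; y0 = 68; x1 = 260; y1 = 160; c = 'olive'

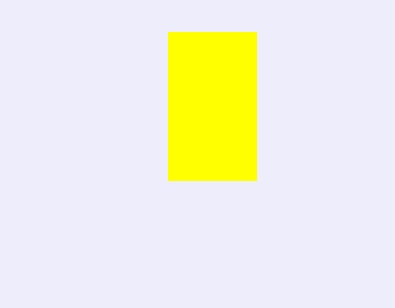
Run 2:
x0 = 168; y0 = 32; x1 = 256; y1 = 180; c = 'yellow'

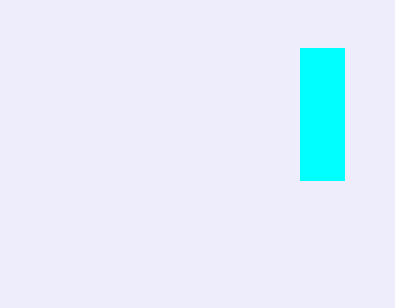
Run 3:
x0 = 300; y0 = 48; x1 = 344; y1 = 180; c = 'cyan'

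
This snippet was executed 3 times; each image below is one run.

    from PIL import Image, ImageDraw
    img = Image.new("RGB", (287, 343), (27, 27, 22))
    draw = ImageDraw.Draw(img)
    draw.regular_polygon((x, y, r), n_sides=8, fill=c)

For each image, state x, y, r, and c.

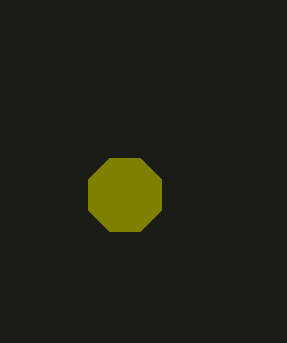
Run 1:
x = 125; y = 195; r = 40; c = 'olive'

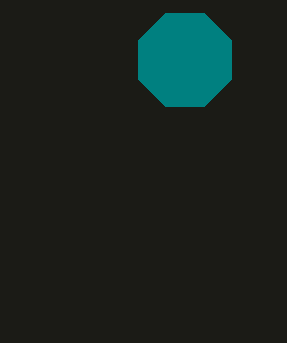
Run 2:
x = 185; y = 60; r = 50; c = 'teal'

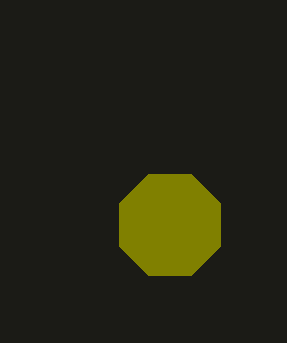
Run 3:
x = 170, y = 225, r = 55, c = 'olive'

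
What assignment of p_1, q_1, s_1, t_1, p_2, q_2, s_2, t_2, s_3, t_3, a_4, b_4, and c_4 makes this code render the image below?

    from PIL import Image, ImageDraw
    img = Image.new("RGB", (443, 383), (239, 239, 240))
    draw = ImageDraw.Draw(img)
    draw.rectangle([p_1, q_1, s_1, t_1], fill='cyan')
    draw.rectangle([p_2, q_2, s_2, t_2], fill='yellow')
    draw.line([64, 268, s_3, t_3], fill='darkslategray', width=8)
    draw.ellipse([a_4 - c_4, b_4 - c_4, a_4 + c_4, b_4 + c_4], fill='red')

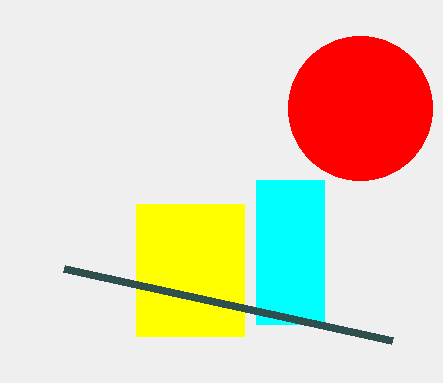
p_1 = 256
q_1 = 180
s_1 = 324
t_1 = 324
p_2 = 136
q_2 = 204
s_2 = 244
t_2 = 336
s_3 = 392
t_3 = 340
a_4 = 360
b_4 = 108
c_4 = 72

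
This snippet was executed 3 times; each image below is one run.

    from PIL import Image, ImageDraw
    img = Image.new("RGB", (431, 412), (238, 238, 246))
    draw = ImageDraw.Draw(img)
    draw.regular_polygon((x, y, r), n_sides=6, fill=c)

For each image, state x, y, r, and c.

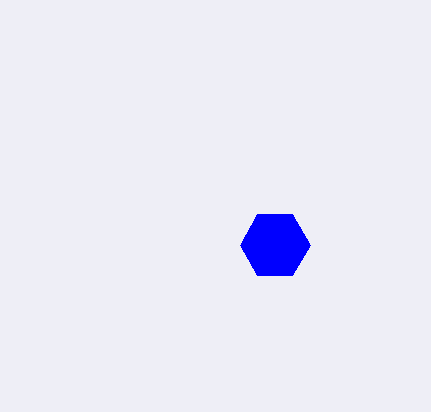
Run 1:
x = 275, y = 245, r = 35, c = 'blue'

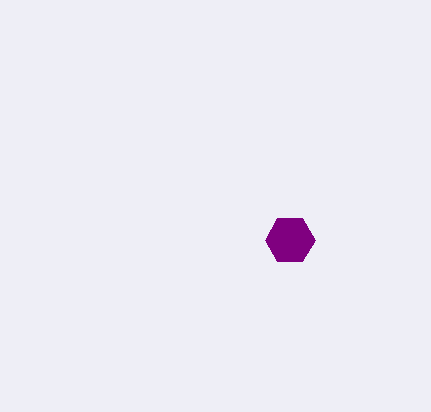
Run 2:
x = 290; y = 240; r = 25; c = 'purple'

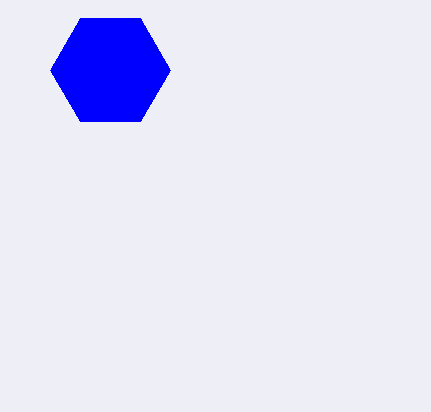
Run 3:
x = 110, y = 70, r = 60, c = 'blue'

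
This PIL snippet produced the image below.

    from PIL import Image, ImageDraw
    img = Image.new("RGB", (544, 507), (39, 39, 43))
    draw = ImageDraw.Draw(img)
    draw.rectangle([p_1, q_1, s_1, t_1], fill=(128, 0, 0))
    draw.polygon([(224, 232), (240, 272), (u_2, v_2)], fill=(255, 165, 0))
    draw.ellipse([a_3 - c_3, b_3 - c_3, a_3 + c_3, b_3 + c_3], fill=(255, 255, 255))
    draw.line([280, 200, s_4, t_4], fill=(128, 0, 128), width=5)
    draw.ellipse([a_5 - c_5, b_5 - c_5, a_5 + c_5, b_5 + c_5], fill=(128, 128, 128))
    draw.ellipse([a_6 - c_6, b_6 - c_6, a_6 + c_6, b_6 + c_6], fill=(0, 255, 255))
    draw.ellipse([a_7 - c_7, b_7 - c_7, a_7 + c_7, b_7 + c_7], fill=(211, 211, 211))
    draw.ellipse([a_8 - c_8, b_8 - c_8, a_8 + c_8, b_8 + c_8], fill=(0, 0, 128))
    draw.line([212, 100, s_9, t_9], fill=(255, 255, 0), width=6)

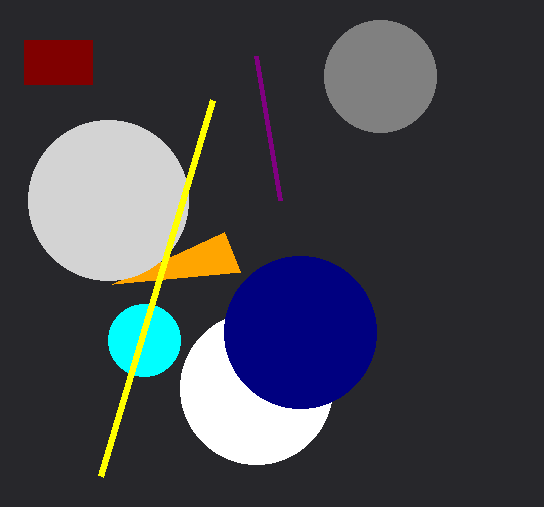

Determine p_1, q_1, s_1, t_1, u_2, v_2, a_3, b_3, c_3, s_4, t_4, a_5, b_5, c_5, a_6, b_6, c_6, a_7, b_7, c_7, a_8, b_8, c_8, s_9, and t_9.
p_1 = 24; q_1 = 40; s_1 = 92; t_1 = 84; u_2 = 112; v_2 = 284; a_3 = 256; b_3 = 388; c_3 = 76; s_4 = 256; t_4 = 56; a_5 = 380; b_5 = 76; c_5 = 56; a_6 = 144; b_6 = 340; c_6 = 36; a_7 = 108; b_7 = 200; c_7 = 80; a_8 = 300; b_8 = 332; c_8 = 76; s_9 = 100; t_9 = 476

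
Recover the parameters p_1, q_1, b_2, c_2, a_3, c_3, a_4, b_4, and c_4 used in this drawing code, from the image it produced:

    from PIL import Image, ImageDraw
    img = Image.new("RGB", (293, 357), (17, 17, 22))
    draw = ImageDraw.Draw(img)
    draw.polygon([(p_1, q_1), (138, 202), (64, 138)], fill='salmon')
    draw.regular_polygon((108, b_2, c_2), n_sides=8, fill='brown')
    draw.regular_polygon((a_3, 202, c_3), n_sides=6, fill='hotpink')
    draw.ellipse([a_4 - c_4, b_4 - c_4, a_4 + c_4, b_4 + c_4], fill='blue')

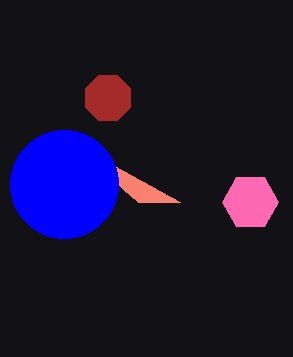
p_1 = 180
q_1 = 202
b_2 = 98
c_2 = 24
a_3 = 250
c_3 = 28
a_4 = 64
b_4 = 184
c_4 = 54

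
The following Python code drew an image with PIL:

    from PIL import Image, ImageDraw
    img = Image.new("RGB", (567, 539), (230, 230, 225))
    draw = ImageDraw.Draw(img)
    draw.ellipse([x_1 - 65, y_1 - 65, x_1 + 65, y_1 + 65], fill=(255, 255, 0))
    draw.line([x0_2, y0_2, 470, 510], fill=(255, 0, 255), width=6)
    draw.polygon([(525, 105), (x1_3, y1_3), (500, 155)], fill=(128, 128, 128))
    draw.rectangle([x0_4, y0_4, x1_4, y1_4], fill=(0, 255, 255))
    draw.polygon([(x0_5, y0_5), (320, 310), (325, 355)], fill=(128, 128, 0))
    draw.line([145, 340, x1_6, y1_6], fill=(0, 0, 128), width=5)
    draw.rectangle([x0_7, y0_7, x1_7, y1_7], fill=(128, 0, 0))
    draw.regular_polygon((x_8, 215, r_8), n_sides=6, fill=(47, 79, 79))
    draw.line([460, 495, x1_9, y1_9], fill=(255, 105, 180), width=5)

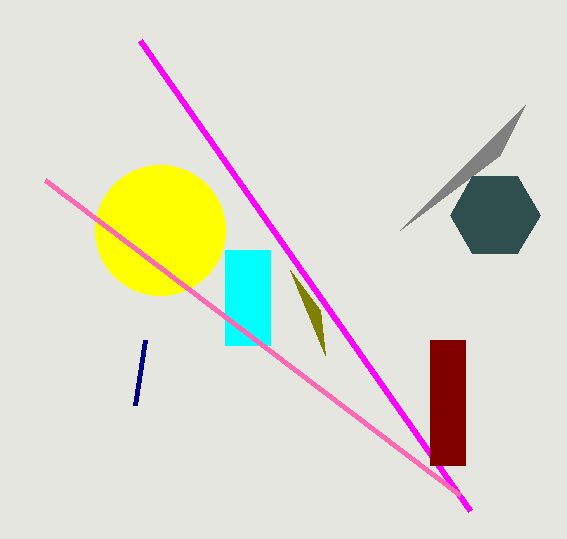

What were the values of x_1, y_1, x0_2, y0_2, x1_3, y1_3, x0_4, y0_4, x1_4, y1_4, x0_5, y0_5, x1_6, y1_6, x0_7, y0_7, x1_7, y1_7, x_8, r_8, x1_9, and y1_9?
x_1 = 160, y_1 = 230, x0_2 = 140, y0_2 = 40, x1_3 = 400, y1_3 = 230, x0_4 = 225, y0_4 = 250, x1_4 = 270, y1_4 = 345, x0_5 = 290, y0_5 = 270, x1_6 = 135, y1_6 = 405, x0_7 = 430, y0_7 = 340, x1_7 = 465, y1_7 = 465, x_8 = 495, r_8 = 45, x1_9 = 45, y1_9 = 180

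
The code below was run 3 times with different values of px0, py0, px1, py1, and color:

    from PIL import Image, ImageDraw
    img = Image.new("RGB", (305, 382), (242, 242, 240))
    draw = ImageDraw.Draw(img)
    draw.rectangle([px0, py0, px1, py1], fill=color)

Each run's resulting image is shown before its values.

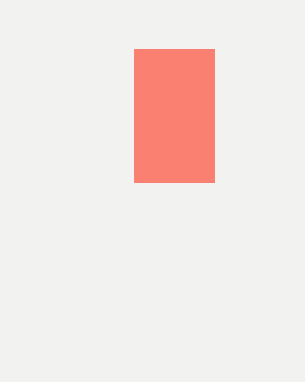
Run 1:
px0 = 134; py0 = 49; px1 = 214; py1 = 182; color = 'salmon'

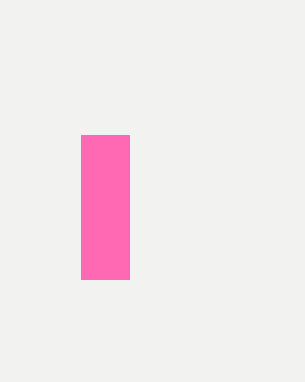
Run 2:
px0 = 81; py0 = 135; px1 = 129; py1 = 279; color = 'hotpink'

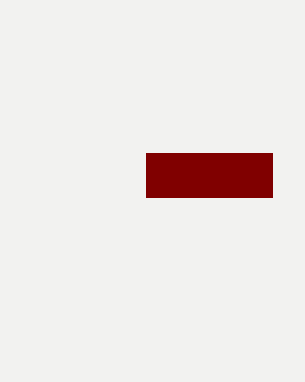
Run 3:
px0 = 146; py0 = 153; px1 = 272; py1 = 197; color = 'maroon'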